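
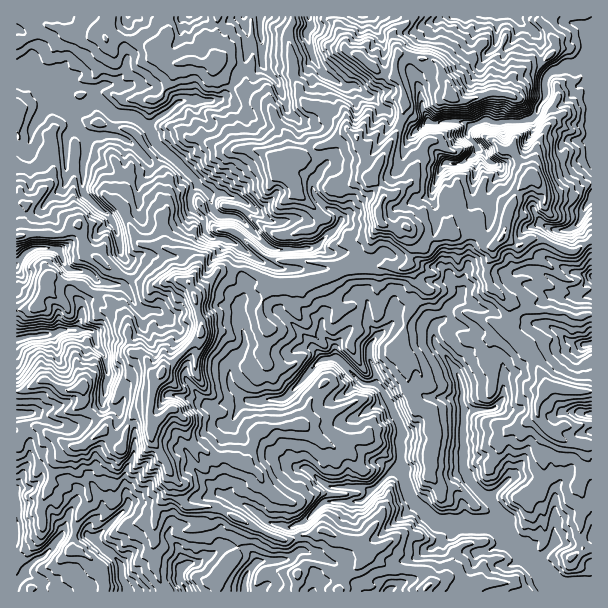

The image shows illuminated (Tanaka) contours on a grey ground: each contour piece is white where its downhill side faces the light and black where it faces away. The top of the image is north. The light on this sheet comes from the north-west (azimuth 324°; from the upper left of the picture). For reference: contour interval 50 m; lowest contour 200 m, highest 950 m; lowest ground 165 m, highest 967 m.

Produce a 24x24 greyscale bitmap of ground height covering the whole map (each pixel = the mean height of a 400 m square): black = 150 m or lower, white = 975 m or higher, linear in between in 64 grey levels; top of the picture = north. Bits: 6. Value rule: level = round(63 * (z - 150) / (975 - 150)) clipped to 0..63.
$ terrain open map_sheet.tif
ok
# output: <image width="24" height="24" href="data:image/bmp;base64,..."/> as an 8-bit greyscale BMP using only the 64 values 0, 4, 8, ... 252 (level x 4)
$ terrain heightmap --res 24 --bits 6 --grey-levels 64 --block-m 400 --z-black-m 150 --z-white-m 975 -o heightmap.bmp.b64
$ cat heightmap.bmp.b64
<image width="24" height="24" href="data:image/bmp;base64,Qk12BgAAAAAAADYEAAAoAAAAGAAAABgAAAABAAgAAAAAAEACAAATCwAAEwsAAAABAAAAAAAAAAAAAAEBAQACAgIAAwMDAAQEBAAFBQUABgYGAAcHBwAICAgACQkJAAoKCgALCwsADAwMAA0NDQAODg4ADw8PABAQEAAREREAEhISABMTEwAUFBQAFRUVABYWFgAXFxcAGBgYABkZGQAaGhoAGxsbABwcHAAdHR0AHh4eAB8fHwAgICAAISEhACIiIgAjIyMAJCQkACUlJQAmJiYAJycnACgoKAApKSkAKioqACsrKwAsLCwALS0tAC4uLgAvLy8AMDAwADExMQAyMjIAMzMzADQ0NAA1NTUANjY2ADc3NwA4ODgAOTk5ADo6OgA7OzsAPDw8AD09PQA+Pj4APz8/AEBAQABBQUEAQkJCAENDQwBEREQARUVFAEZGRgBHR0cASEhIAElJSQBKSkoAS0tLAExMTABNTU0ATk5OAE9PTwBQUFAAUVFRAFJSUgBTU1MAVFRUAFVVVQBWVlYAV1dXAFhYWABZWVkAWlpaAFtbWwBcXFwAXV1dAF5eXgBfX18AYGBgAGFhYQBiYmIAY2NjAGRkZABlZWUAZmZmAGdnZwBoaGgAaWlpAGpqagBra2sAbGxsAG1tbQBubm4Ab29vAHBwcABxcXEAcnJyAHNzcwB0dHQAdXV1AHZ2dgB3d3cAeHh4AHl5eQB6enoAe3t7AHx8fAB9fX0Afn5+AH9/fwCAgIAAgYGBAIKCggCDg4MAhISEAIWFhQCGhoYAh4eHAIiIiACJiYkAioqKAIuLiwCMjIwAjY2NAI6OjgCPj48AkJCQAJGRkQCSkpIAk5OTAJSUlACVlZUAlpaWAJeXlwCYmJgAmZmZAJqamgCbm5sAnJycAJ2dnQCenp4An5+fAKCgoAChoaEAoqKiAKOjowCkpKQApaWlAKampgCnp6cAqKioAKmpqQCqqqoAq6urAKysrACtra0Arq6uAK+vrwCwsLAAsbGxALKysgCzs7MAtLS0ALW1tQC2trYAt7e3ALi4uAC5ubkAurq6ALu7uwC8vLwAvb29AL6+vgC/v78AwMDAAMHBwQDCwsIAw8PDAMTExADFxcUAxsbGAMfHxwDIyMgAycnJAMrKygDLy8sAzMzMAM3NzQDOzs4Az8/PANDQ0ADR0dEA0tLSANPT0wDU1NQA1dXVANbW1gDX19cA2NjYANnZ2QDa2toA29vbANzc3ADd3d0A3t7eAN/f3wDg4OAA4eHhAOLi4gDj4+MA5OTkAOXl5QDm5uYA5+fnAOjo6ADp6ekA6urqAOvr6wDs7OwA7e3tAO7u7gDv7+8A8PDwAPHx8QDy8vIA8/PzAPT09AD19fUA9vb2APf39wD4+PgA+fn5APr6+gD7+/sA/Pz8AP39/QD+/v4A////ABQkNEAYODA4UCxEXFhkWERMWEg8MBQIEBwoSDAoUDw0SEREUFhkcGBAMDQgEAgYMDQ8OChMYFBYWGhoWGhoaFhAFBAQCBgYNDxcSExEZHSAeGxsbEQ0MEgQHBgQHDwsREBoYGBcfLCQdHiAZEQwKBwYRCAcIEBAUFh8jIiUrLiUjIxsVFhgUCAkTBQ4OERQWHCImLCw1LicdHh4cHBgXDAkUBg8WGR4bGh8nJSk3NiYbFxgaGhYSBxATBwwSHh0WIicsISg3MCYcFxcRGBMKCRUSCBISHiIfFx0hHSk1Ni0cGx4ZDgsNFBcQCxQVHBkUCAsSFCgpKzQkHCEaFRQSFBUOEhYbGxQOGBYUGyQfIzIlHiEeGhoXFhYRFBgdGhgZGB8aGhskLTUlICMkIR0aGhwaEx0fGxYRDxkUGxkfKSwlIB0fIiMjJSceGiIeGxkUEhIZGhQeIBsUFRUaGiEoKzEsKSsqJB4dFxYbEBUYGAwNDhgfIx4rNzQuLSotIBoPFA8MEBYUFAcJESApJSkvNi8pKycsKSAPCwsFDBEMCggTGygsJyo0MS4iIB4jLRkLBggEBggGBxIbIiYpKSszMCkoGxYlIRUHBQYCBQUEChAVFx0eIisrKSQaEg4PDxUIBQICAwgNCQkOFRobIiAdJSkrLSQkEgwGAQIEBwgOExMVEhEaFhgjLCotJR0fFAUDBQcJDg4TFRYXEA4ZEyUqKCgjGRMSEA0ECQsNEQ4QERASDAwVDx0ZHRsTDgoICAsEA=="/>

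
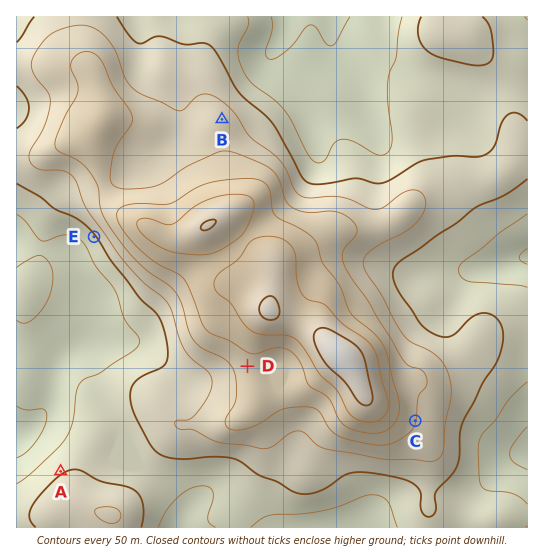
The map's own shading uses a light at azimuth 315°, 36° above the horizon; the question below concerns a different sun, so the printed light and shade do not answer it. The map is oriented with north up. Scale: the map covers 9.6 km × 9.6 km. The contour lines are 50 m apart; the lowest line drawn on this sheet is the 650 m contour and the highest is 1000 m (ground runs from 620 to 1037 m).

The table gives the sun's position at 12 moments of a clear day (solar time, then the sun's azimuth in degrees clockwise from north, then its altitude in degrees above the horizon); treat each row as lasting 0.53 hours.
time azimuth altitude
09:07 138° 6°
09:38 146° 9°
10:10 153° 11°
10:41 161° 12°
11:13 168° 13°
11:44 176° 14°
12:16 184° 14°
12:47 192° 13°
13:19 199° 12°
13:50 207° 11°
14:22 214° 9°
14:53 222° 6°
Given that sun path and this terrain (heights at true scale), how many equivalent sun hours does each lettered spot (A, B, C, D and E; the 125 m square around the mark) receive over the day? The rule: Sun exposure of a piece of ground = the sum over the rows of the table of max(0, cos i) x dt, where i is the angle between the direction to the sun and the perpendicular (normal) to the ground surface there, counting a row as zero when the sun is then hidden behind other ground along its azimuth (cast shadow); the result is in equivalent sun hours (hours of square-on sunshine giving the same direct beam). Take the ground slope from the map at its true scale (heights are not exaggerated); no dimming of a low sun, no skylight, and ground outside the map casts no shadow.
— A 0.7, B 0.8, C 1.3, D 1.5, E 2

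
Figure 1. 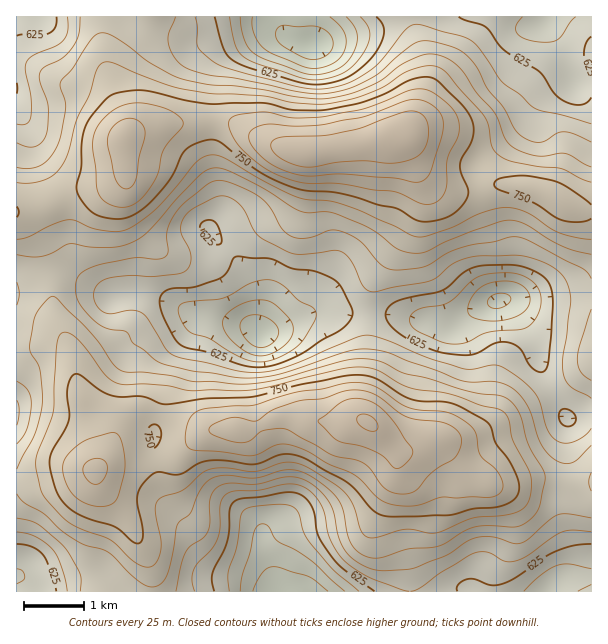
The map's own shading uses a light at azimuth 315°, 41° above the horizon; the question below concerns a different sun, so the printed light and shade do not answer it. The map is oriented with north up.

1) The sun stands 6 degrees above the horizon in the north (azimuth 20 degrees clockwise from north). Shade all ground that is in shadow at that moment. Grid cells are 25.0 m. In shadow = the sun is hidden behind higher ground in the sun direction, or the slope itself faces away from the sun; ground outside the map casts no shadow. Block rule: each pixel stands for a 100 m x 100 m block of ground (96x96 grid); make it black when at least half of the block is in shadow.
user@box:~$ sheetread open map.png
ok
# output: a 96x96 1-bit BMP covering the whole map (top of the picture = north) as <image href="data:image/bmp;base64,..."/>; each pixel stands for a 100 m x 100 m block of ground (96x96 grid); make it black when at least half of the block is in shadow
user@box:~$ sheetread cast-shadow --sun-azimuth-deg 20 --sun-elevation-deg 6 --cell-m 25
<image width="96" height="96" href="data:image/bmp;base64,Qk2+BAAAAAAAAD4AAAAoAAAAYAAAAGAAAAABAAEAAAAAAIAEAAATCwAAEwsAAAIAAAAAAAAA////AAAAAAAAAAAAAD///AAAAAAcAAAAAH///AAAAAA+AHAAAH///AAAAAA/APgAAP///AA4AAB/gfAAAP//+AB8AAD/g/AAAf//8AB+AAD//+AAAf//4AB/AAD//+AAA///gAR/gAL//8AAB//+AAB/wAf//4AAH//4A8D/wAf//gAAH//8B+D/wAd//AAAP//8D+D/wAI/+AAAf//+H/B/4AA/+AAA//////A/4AAf8AAA//////AfwAABgAAB/////8AGAAAAAAAD/////wAAAAAAAAAD////+AAAAAAAAAAD////wAAAAAAAAAAD////gAAAAAAAAAAD////gAAAAAAAAAAD////AAAAAAAAAAAD///+AAAAAAAAAAAB/h/4YAAAAAAAAAAA+A/gYAAAAAAAAAAAAAfAAAAAAAAAAAAAAAAAAAAAAAAAAAAAAAAAAAAAAAAAAAAAAAAAAAAAAAAAAAAAAAAAAAAAAAAAAAAAAAAAAAAAAAAAAAAAAAAAAAAAAAAAAAAAAAAAAAAAAAAAAAAAAAAAAAAAAAAAAAAAAAAAAAAAAAAAAAAAAAAAAAAAAAAAAAAAAAAAAAAAAAAAAAAAAAAAAAAAAAAAAAAAAAAAAAAAAAAAAAAAAAAAAAAAAAAAAAAAAAAAAAAAAAAAAAAAAAAAAAAAAAAAAAAAAAAAAAAAAAAAAAAAAAAAAAAAAAAAAAAAAAAAAAAAAAAAAAAAAAAAAAAAAAAAAAAAAYAAAAAAEAAAAAAAAYAAABAD/gAAAAAAAcAAADwP/wAAAAAYAeAAAHwP/4AAAAAYAfAAADgP/4AAAAAAA/gAAAAf/+AAAAAAA/wAAAAf//AAAAAAB/4AAAAf//gAAAAAB/+AAAAf//wAAAAAD//+AAA///4AAAAAH///AAA///8AAQAAH///wAAAH/4AA4AAP///8AAAP/wAB8AAf///+AEAf/gAD+AA/////AMAf/AAD/AA/////AMAf+AAB/AB////+AAAf8AAAfAB////+AAAf4AAAGAA////8YAAfgAAAAAA/////4AAOAAAAAAA/////8AAAAAAAAAA/////4AAAAAAAAAA/////wAAAAAAAAAA////5AAAAAAAAAAA////gAAAAAAAAAAAf/4AAAAAAAAAAAAAf+AAAAAAAAAAAAAAf4AAAAAAAAAAAAAAPgAAAAAAAAAAAAAAEAAAAAAAAAAAAAAAAAAAAAAAAAAAAAAAAAAAAAAAAAAAAAAAAAAAAAAAAAAAAAAAAAAAAAAAAAAAAAAAAAAAAAAAAAAAAAAAAAAAAAAAAAAAAAAAAAAAAAAAAAAAAAAAAAAAAAAAAAAAAAAAAAAAAAAAAAAAAAAAAAAAAAAAAAAAAAAAAAAAAAAAAAAAAAAAAAAAAAAAAAAAAAAAAAAAAAAAAAAAAAAAAAAAAAAAAAAAAAAAAAAAAAAAAAAAAAAAAAAAAAAAAAAAAAAAAAAEAAAAAAAAAAAAAAAPgAAAAAAAAAAAAAAf4AAAAAAAAAAAAAAf8AAAAAA="/>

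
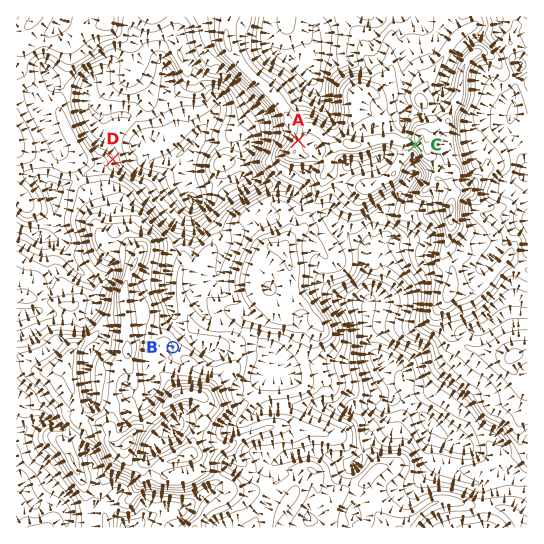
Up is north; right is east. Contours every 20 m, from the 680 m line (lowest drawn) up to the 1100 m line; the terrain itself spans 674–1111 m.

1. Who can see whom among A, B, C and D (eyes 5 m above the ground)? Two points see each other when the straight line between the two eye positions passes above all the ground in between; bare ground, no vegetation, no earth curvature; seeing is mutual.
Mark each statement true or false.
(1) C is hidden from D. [true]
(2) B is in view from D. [false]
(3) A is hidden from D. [false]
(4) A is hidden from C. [true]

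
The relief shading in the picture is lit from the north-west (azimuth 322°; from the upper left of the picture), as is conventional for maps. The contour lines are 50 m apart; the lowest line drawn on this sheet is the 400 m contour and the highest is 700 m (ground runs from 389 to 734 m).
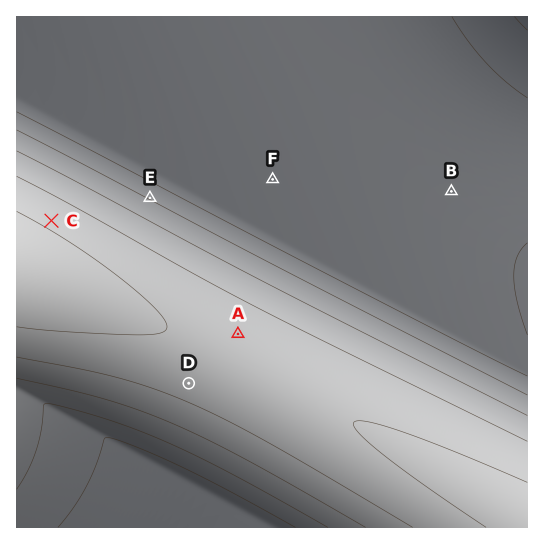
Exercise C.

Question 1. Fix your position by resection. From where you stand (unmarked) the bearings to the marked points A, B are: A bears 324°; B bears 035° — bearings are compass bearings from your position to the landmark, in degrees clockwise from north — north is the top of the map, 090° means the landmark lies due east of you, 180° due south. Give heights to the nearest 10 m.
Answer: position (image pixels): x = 296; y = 414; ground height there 690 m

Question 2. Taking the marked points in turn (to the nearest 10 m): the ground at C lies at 690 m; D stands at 670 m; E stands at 550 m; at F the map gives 480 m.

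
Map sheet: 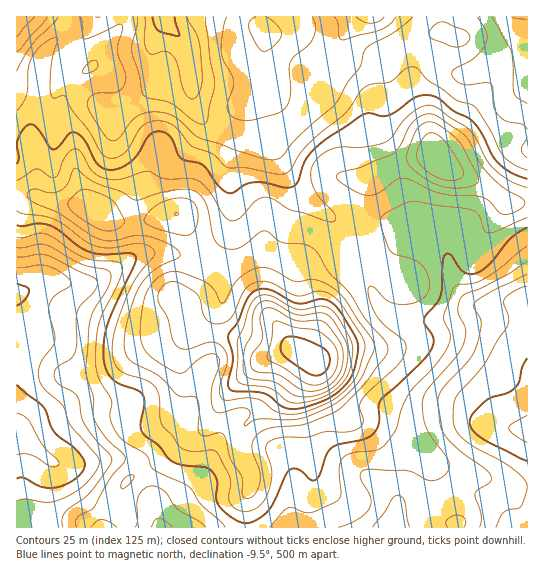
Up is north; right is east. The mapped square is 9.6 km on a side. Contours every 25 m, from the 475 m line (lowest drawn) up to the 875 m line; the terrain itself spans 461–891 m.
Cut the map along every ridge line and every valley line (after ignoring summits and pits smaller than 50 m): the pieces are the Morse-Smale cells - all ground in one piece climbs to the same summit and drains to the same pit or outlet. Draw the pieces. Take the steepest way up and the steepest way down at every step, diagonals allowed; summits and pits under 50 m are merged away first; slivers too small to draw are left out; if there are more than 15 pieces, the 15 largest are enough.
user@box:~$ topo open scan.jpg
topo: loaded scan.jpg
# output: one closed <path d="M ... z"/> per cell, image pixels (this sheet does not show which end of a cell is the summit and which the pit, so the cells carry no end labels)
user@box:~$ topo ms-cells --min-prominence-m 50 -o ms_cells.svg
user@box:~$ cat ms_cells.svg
<path d="M31 195l-15 0 0 332 230 1-1-27 7-22-1-6-11-19 0-19 4-9 32-33 25-39-6-5-8 0-21 7-25-17-22-6-20-1-10-5-6-21 16-15 6-9 4-9 0-10-24-40-8-10-34 8-26 0-32-16-30-2z"/><path d="M261 16l-191 0-2 10-20 21-9 19-2 27-6 29 2 24-17 0 0 48 15 1 24 8 30 2 32 16 26 0 34-8 8 10 24 40 0 10-4 9-6 9-16 15 6 21 10 5 20 1 22 6 8 4 12 10 9 3 17-7 8 0 8 4 5-4 9-24 0-14-9-29 0-13 3-6 8-7 28-11-14-26-19-12-18-18-21-39-6-6-6-2 32-20-30-35-2-34 4-20-6-7z"/><path d="M361 275l-3 0-25 24-24 51-4 5-3-2-2 2-1 6-23 32-32 33-3 5-1 23 11 19 1 6-7 22 2 26 280 1 1-225-23 0-19 2-12 3-24 11-45 2-15-5-11-11-8-18z"/><path d="M431 157l-12 0-30 11-19 12-3 5-6 42 12 34-13 13 11 13 5 14 14 15 15 5 37-1 16-4 20-9 27-4 22 0 1-100-22 0-19-16-44-20z"/><path d="M378 16l-17 0-17 18-11 25-14 22-8 21-16 20 29 32 5 15 6 6 28 6 8-1 15-11 24-9 9-3 16 1-10-40-13-33 1-14 7-18-19-6-8-8z"/><path d="M527 45l-14 3-14 7-20 14-16 6-17-4-25-19-9 26 1 13 12 27 10 41 8 8 44 20 19 16 22-1z"/><path d="M359 16l-98 1 0 9 6 7-4 20 2 34 29 34 13-12 16-36 13-19 5-16z"/><path d="M295 123l-32 19 6 2 6 6 21 39 18 18 19 12 13 25 19-5-4-12 0-10 7-35-33-7-6-6-5-15z"/><path d="M527 16l-84 0-2 14-8 5-9 8-3 10 25 18 16 4 12-3 25-17 14-7 15-3z"/><path d="M69 16l-53 1 1 128 16 1-2-24 6-29 2-27 9-19 20-21z"/><path d="M346 245l-27 11-8 7-3 6 0 13 9 29 0 14-5 16-9 14 6-5 24-51 27-25-7-9z"/><path d="M442 16l-63 1 14 22 8 8 20 5 3-9 9-8 8-5z"/><path d="M365 239l-18 6 6 20 8 8 12-12z"/>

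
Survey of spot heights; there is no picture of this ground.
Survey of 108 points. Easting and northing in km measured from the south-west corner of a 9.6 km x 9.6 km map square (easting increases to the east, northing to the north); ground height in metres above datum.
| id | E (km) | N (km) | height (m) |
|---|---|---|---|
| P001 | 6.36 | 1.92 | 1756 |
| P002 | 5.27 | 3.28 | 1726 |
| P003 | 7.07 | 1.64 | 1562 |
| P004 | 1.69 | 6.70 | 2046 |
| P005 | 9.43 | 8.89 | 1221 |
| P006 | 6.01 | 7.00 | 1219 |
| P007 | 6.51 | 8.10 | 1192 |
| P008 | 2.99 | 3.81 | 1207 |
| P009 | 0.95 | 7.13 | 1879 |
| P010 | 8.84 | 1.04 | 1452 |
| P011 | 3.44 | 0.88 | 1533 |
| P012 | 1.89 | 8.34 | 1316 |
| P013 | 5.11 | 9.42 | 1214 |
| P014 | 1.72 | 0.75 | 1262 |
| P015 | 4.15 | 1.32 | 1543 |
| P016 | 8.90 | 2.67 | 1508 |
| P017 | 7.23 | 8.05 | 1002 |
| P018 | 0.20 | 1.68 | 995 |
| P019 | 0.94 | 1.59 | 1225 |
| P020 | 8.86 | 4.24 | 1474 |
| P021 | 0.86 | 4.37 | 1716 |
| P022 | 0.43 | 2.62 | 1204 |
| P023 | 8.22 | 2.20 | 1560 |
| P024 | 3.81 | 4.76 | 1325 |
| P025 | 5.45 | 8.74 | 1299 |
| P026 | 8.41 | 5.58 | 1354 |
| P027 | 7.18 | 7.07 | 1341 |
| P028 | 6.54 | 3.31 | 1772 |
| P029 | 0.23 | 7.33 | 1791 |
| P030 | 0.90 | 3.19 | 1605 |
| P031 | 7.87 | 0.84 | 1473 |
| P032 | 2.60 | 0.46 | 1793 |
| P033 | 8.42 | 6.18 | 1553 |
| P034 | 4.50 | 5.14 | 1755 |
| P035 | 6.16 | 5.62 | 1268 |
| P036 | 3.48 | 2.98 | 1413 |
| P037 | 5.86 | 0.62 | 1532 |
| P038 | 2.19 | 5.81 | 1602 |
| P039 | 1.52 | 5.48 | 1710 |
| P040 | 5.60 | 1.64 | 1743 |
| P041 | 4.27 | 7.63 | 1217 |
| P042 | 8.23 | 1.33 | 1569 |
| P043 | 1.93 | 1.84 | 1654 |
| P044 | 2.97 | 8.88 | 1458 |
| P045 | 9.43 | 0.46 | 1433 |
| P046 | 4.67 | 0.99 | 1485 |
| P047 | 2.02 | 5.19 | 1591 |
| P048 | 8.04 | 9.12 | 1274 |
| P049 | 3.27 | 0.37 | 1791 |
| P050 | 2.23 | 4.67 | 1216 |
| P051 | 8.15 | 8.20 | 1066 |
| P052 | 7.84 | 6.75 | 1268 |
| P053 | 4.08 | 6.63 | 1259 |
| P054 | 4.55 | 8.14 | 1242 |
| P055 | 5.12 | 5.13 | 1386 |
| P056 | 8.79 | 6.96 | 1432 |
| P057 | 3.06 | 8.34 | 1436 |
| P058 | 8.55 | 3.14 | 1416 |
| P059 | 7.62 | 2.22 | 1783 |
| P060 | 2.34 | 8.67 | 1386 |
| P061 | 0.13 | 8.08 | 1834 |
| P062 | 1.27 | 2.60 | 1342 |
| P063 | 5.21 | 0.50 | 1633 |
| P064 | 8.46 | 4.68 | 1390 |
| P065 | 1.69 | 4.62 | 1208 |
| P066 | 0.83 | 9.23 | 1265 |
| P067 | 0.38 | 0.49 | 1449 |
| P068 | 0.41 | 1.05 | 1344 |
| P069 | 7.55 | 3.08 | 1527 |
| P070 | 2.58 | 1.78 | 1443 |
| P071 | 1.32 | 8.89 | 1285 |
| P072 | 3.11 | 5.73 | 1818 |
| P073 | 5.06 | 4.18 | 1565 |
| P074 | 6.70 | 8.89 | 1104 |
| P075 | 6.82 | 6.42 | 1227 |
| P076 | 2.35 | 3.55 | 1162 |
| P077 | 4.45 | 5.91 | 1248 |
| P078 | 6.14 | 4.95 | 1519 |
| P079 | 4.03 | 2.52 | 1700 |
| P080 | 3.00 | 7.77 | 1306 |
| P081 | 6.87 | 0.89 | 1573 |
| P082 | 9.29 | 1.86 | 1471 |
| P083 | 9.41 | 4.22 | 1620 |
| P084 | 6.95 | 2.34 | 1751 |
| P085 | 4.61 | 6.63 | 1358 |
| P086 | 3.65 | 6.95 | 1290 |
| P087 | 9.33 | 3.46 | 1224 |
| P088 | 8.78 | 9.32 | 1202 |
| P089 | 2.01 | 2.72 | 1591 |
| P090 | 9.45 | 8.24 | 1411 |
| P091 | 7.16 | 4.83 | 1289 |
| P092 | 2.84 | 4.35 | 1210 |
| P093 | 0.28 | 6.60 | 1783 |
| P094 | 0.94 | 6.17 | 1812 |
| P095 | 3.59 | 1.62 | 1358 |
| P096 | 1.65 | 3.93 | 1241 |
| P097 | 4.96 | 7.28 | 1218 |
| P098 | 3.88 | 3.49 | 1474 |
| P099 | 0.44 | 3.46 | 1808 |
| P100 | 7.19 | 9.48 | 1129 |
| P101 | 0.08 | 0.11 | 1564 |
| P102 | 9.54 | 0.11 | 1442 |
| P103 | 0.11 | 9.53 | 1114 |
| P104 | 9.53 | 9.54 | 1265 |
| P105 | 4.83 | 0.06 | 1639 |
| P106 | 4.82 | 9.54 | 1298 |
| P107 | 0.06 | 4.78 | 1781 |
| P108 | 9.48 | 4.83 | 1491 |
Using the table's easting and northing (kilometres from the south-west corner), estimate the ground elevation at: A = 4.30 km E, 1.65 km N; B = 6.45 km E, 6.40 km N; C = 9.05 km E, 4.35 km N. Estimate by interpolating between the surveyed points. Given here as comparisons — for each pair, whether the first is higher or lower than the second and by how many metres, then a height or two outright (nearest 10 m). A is higher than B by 360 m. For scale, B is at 1230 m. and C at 1470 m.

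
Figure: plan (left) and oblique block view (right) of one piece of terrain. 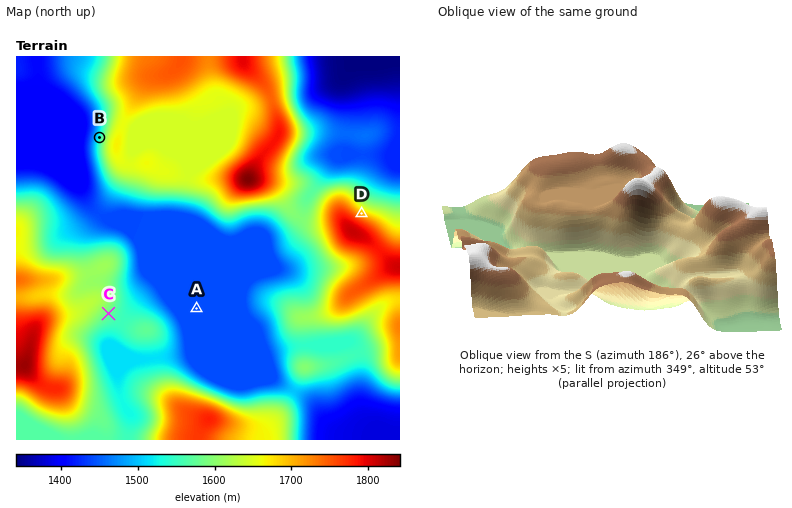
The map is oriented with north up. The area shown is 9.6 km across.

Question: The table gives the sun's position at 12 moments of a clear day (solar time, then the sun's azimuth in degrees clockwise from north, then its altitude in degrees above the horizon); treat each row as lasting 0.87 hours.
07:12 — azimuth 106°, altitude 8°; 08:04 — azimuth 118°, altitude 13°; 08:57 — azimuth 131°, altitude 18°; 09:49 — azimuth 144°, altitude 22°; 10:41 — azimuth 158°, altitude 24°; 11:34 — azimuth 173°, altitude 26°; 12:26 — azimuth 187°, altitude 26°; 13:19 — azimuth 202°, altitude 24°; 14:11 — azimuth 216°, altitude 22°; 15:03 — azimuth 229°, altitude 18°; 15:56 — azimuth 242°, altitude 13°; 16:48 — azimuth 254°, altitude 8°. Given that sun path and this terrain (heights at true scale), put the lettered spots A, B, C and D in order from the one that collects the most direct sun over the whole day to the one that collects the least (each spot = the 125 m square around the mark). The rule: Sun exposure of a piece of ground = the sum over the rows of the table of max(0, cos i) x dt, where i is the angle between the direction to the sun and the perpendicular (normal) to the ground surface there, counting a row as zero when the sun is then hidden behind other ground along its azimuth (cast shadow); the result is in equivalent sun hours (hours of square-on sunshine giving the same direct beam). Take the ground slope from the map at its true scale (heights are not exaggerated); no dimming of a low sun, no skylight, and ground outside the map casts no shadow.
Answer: C > A > B > D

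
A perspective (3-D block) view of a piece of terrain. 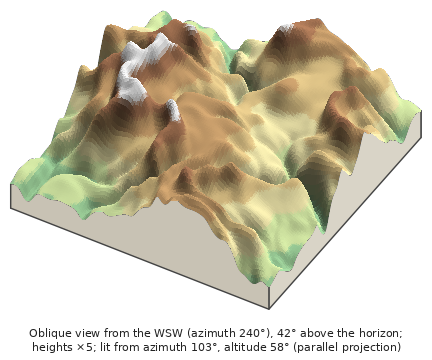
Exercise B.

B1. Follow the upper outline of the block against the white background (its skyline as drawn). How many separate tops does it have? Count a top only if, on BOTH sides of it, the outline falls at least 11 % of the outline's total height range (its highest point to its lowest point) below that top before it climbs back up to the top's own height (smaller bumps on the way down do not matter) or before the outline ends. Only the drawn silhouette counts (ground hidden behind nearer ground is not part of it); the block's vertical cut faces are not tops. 2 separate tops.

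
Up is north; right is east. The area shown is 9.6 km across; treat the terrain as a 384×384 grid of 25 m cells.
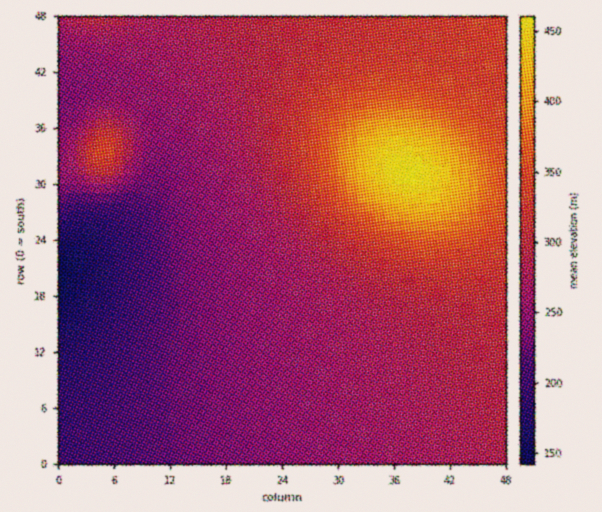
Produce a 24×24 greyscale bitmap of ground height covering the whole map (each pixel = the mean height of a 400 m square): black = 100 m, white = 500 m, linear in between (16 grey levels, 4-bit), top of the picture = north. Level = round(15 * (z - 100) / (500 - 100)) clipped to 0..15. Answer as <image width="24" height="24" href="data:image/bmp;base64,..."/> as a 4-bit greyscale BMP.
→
<image width="24" height="24" href="data:image/bmp;base64,Qk2WAQAAAAAAAHYAAAAoAAAAGAAAABgAAAABAAQAAAAAACABAAATCwAAEwsAABAAAAAAAAAAAAAAABEREQAiIiIAMzMzAERERABVVVUAZmZmAHd3dwCIiIgAmZmZAKqqqgC7u7sAzMzMAN3d3QDu7u4A////AERERFVVVWZmZmZ3d0RERVVVVWZmZmZ3d0RERVVVVmZmZmd3dzRERVVVVmZmZnd3dzRERFVVVmZmZnd3dzNERFVVZmZmZ3d3dzM0RFVVZmZmd3d3dyM0RFVVZmZmd3d3eCM0RFVVZmZnd3d4iCIzRFVWZmZ3d4iIiCIzRFVWZmd3iIiJiCIzRFVWZnd4iZmZmTMzRFVmZneJmqu6qUNERVVmZ3iZq8zLulVVVVVmZ4iazN3Mumd2VVZmd4mrzd3cumiXZVZmd4mrzd3MumeHZWZneImrzMzLqlZ2ZmZneImqu7u6qVVmZmZ3d4iaqqqpmVVmZmZ3d4iZmZmZmVZmZmd3d4iImZmZmWZmZnd3d4iIiJmZmWd3d3d3d4iIiImZmQ=="/>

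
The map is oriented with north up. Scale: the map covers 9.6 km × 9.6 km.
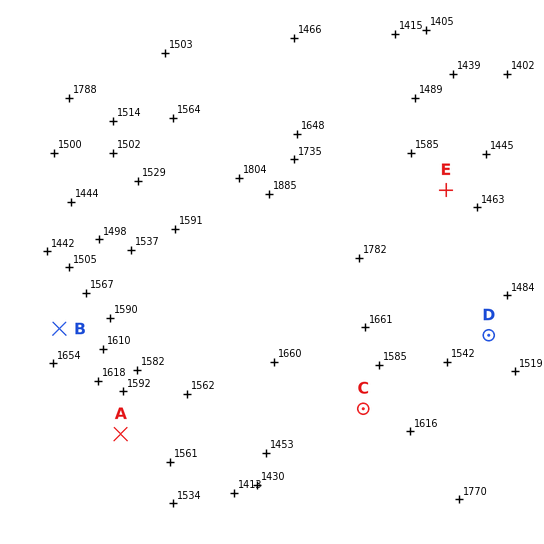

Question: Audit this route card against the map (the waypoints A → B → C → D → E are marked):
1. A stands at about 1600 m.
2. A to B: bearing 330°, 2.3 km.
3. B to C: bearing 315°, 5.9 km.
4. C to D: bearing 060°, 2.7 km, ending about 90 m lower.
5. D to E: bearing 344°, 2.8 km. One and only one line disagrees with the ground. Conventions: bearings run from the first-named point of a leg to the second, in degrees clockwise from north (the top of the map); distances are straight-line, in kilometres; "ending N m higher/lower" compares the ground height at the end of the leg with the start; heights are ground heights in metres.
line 3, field bearing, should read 105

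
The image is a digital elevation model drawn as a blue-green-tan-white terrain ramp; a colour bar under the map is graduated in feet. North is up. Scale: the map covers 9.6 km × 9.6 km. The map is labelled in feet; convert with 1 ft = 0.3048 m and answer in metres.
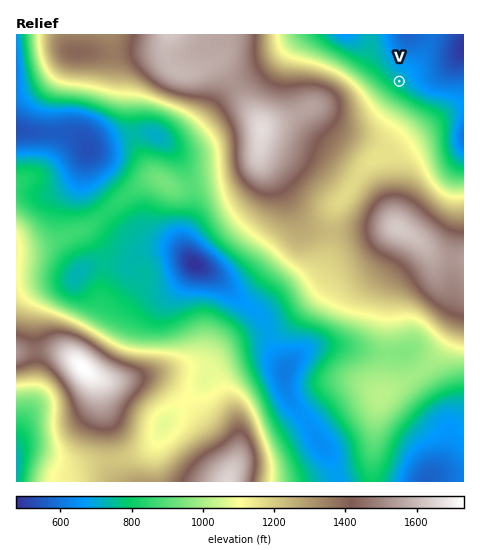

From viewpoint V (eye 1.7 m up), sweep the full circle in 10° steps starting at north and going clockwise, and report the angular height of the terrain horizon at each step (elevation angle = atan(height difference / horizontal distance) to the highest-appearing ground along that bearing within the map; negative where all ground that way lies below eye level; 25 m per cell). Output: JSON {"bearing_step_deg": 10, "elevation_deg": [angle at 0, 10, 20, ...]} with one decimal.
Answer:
{"bearing_step_deg": 10, "elevation_deg": [-2.6, -2.9, -2.6, -2.2, -2.0, -2.3, -2.7, -2.8, -2.3, -1.7, -1.2, -0.8, 0.0, 1.0, 2.1, 3.4, 4.7, 5.8, 6.7, 7.2, 7.6, 7.8, 8.0, 8.1, 8.3, 8.7, 8.3, 6.7, 4.4, 2.7, 1.2, 0.5, 0.1, -0.2, -0.8, -1.8]}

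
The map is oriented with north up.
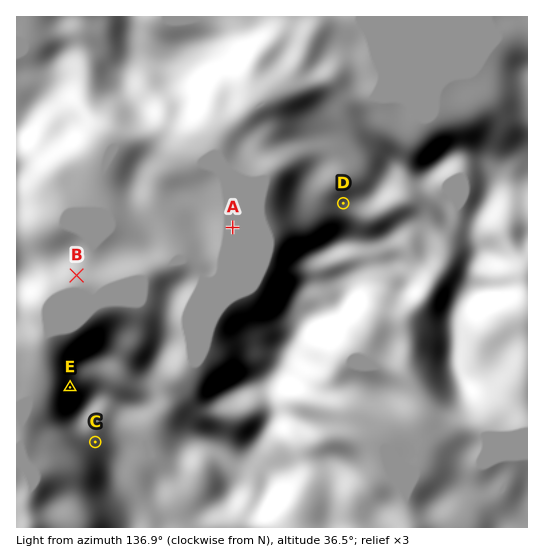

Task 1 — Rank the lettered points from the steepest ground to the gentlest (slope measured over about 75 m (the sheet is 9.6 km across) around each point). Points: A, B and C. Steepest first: C B A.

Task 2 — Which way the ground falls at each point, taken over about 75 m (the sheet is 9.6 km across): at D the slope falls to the W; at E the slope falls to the W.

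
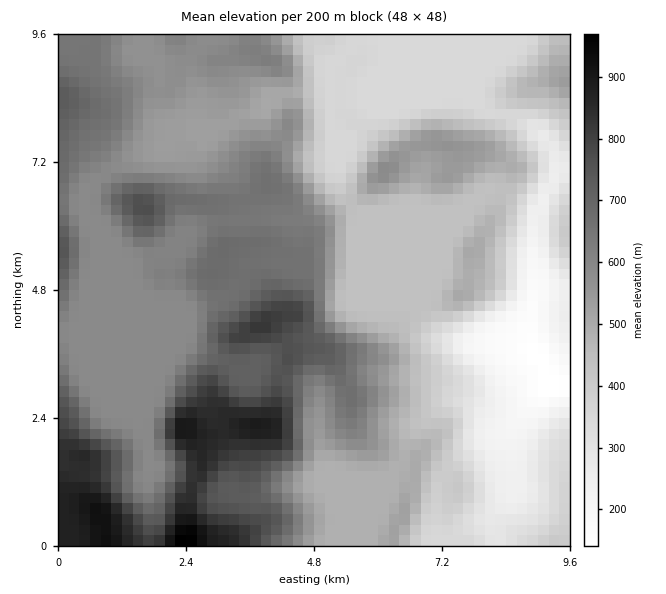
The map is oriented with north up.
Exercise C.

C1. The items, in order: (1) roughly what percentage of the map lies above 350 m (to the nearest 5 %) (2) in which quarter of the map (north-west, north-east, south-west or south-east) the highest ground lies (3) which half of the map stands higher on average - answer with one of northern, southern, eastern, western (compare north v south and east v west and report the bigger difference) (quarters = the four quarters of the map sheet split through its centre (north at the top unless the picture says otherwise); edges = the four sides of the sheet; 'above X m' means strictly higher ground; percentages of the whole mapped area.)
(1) About 85 % of the map lies above 350 m.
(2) Look to the south-west quarter for the highest ground.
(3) The western half stands higher on average than the eastern half.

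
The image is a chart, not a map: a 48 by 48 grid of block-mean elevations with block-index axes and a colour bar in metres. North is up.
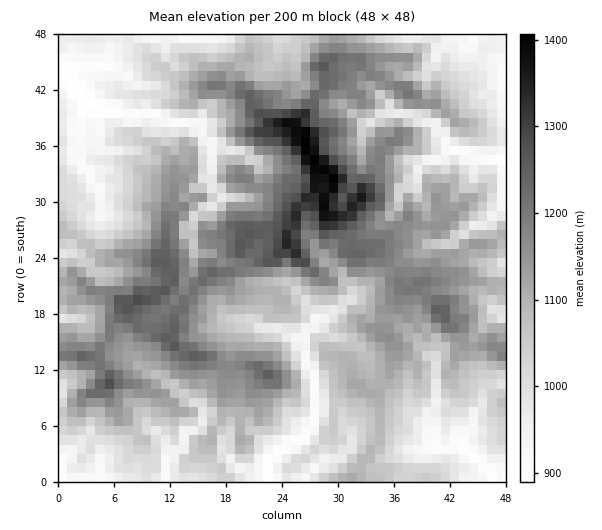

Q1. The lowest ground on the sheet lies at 890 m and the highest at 1425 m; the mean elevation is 1085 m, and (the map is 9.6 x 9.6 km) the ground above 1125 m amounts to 34.3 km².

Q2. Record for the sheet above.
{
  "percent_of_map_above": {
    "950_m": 88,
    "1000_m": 76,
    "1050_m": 63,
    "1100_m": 46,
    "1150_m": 29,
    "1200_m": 15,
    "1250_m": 6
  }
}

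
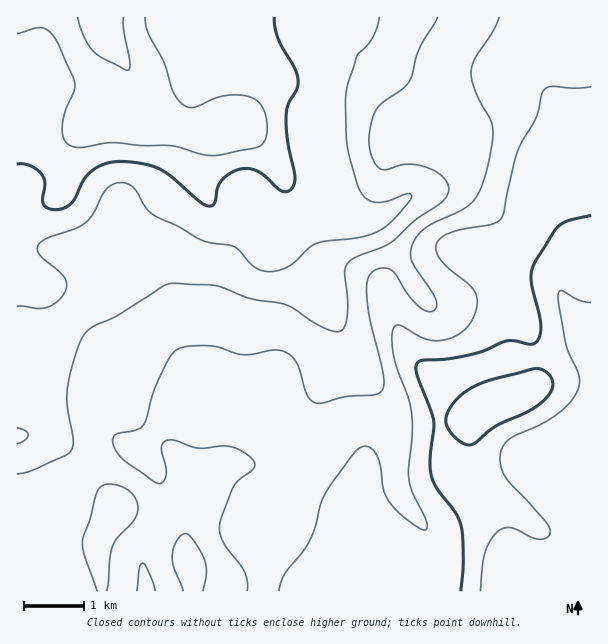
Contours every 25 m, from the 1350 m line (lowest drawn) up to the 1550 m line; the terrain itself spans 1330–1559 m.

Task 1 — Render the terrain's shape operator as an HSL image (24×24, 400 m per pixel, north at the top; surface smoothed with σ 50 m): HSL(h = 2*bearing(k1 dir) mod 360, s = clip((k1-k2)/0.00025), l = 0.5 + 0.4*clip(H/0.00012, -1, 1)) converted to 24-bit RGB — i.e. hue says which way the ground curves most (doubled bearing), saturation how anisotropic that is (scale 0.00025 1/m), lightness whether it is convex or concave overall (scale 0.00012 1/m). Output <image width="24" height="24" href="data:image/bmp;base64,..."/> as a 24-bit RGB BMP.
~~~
<image width="24" height="24" href="data:image/bmp;base64,Qk32BgAAAAAAADYAAAAoAAAAGAAAABgAAAABABgAAAAAAMAGAAATCwAAEwsAAAAAAAAAAAAAfoBqeVllYEl14/GiYE67DgIxys1Z0Oyacqa4o466pVaTclBRW25QSnVtZ3KIineIlYNyy8hxytqLMCxrMTthf2FPjJ1hdoRwf45TToqCToih8fCnd0QtAgs2v+e+3fDRVYGqkkaZwkufrnqmfIWXUX2FT2Ftf2lnloNwzN6hwsmKVyZtRDBfm45hcq9jYYR6fXvDdHO8QGef6nZ02XpbAEtae9pd9txgTEYxRjg3im5apoGBooCbdF+LSkhsfX1qfLR5wOq7vWC/iC2iPDmUn9PKkabPe165gHxmgXpxQ153lXjB7eDeADbeL0uo8tHDqlC0T0hvcIVYeJdTgolngF+UXUybgKCmnuqsgNKuox2asUWeb7zPe8Gxf0BpgWJnW4EsaIBhYXODSPGPw9+QcwZmNH1l1MZ4yUCYkVyqkISioJ+DZIdrVnV7UmSMobOAr/d5OB5IbyFLitV2T66ofTRYgWd1gH9/kr1xJYpBNdlqPs1TTxIYfURlYLB5g5pko3WahYStiX2vuYytoH+XX3eER1dvt7Vp5PKMFAopoGMxqO9GGywvfWN4gH9/f3+A1sntrr/gYL+pYSpOeFZHVJl8d6J/aH1ji45hiWdZf2pfl2lls3xtfGZzR0VhocNr2eyjGABL42tw86ctLS0SE0YGJ3YpfIB9onFty4NziEJXWDlsjqOBWZt1WXlrgHBugIB5gH9+gH9/jFuKwX9qiE1PVWJJhO14kOikBwA1npHw/8z+6s3+jpHiHatgGWtKfnhPtnxUqFh4V1F/m6V1dpNlSm14f3+AgH9/gIB/f3+Aa0uBvW99vlyQjM+jxf/XTw6XXix0E3cxWsoW7YXt+sv65dfzASHNdoFdl5plmm99b2CSl6SRnYidSVd2a3ROe2BMkYtJZHFJTU9hkXtrwJ6c1fbVWtVJMwAlVlUIQWQRRnUpU3Iqo7gjs9FvVhJ0h4did5xSaX5haIBwi6VtiF1qikV3iXZsZIiRnYuLgWSJXVRsd5BTf+Rhw/KbYABTZwBY09mwb8+9NrKZMm04o+dxMMZmSipsl192prVpUXhlcnxfnpVVaU9NY3iFgpmEb1t4iGlKeWBMW1p8lr2SrPCge8BPKgAzdmnQ3O/mn6jXVkG7WoKzv/W/UhZ+aDAgbH29ydDdZ1jNeW2sl5SuaW2zamGajWhrgE2Bp19whKJwPb2jlNet0uGucSdlHgNAx/fRn9/Tl2jGkULKlc6dq9NhKgAz4VhsbMe3crVrkj6jmX+tm4qplEuVj1SBlmRpVFWBkn2sxq+bSr1mSp8xvmIJOQ0IB3E5dP9ySn5naC9LgUNK0o9IwGohBAsvvufJh3EcTD8LO1gUSYs3g0NJfD9Ic1BRpVtNSahQP4ac1szBv5O9lS90vjBD0HyoM+osJWUAJygLJikObnExr7tq16OrF0SFPb4rrlLV2Y/Cds+GH5SFWjN/s1KCh2KMi7aiqt3GGX+8wZ94r01hhlbEwNbqv8X+/8z+8VLJLVKIHqdyHtmGUsqetnWaozqleIBTSUaU1p235su+LDBdGB8uoXBmjZWxgcmMpsppJx0/nl8wjMpzU4KmnueHFJOZsS/q/8z71Mz/np33b7nFMotyW0N/vFC3romrO1VFn5M98pIxeCVBIjkrMnUcf480s58vr38TFh8UPPNCW9e3Xk2u0e+yIjphGFNOrtuO3G/G3i7A2IaQTZWVJj5ibluZtqCmOjm9q2/H5JOnulDFfF65cs3EVMbhlIrf8rfwgqfghv+0HzZ3mLNU3et9MCNGNn5TYIsnXywbiFBF0quKtl5sJEdVPXx6sLKLSleDTFOf2rnVy5fqop7ewOjmNZPaPGi5rJva6tzvobjaHhJGg7Zq2b6CTjZoU3REWkY1aXlOaJZqrrKNy4azXU+3M3B6d6lQXGx/RHp/kaRbn01gyrmKpcyGOFSET2aLUrN4xdKS+xpzYjaTY76VxlxbhTdngGNWWI6UY7aiZ6qSdZh4mHqAqk6ijUeHi4xIYnRzWUhpilk5gpQ6l9xurs+ZLlubS22TmKxLdE4jtj00r97KPDyov0+Xuni2hKi6cIarbZR/aINfeoBae2FRc0xhh12PrZKhVndZPTNjqWp/rtemhumXhMqgWQ1ndl1IgnRckUhDZ+9kVLRvZilniV5nupJ5haFseF6EknFqgX9pcXxnd2d8bmR/Z25+n6R+bHOkJCyKjL2gx+CireFjOVseVyRkgH9/alWC6LSCjetlOShAbEp2eG2BwauEla90WU+JnoaUi4qdcXqbY2OZamOdb22em6SS"/>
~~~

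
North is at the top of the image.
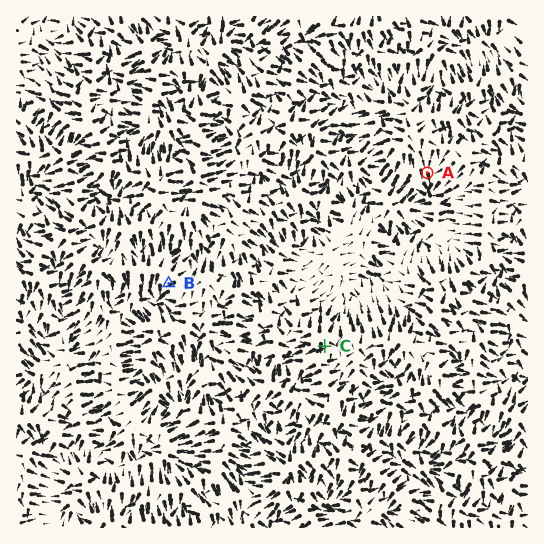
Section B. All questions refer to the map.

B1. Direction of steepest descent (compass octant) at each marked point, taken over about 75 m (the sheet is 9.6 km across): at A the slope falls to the S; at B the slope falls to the SW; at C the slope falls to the S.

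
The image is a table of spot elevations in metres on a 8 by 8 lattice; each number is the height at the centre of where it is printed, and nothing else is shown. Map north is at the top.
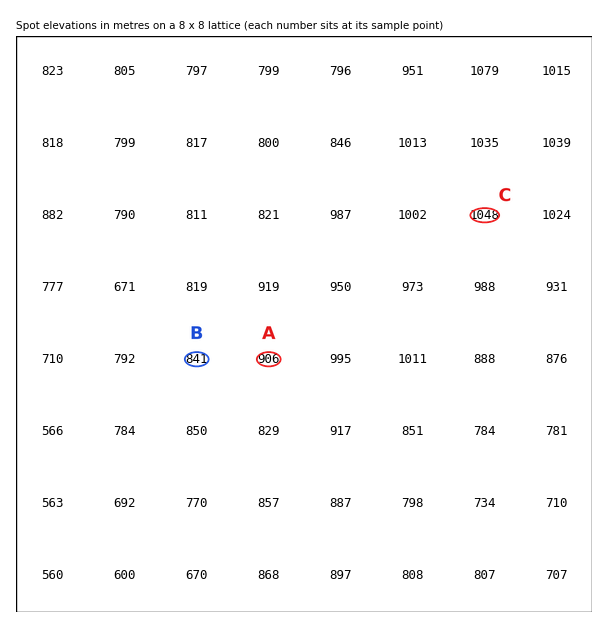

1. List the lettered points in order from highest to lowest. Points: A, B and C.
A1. C A B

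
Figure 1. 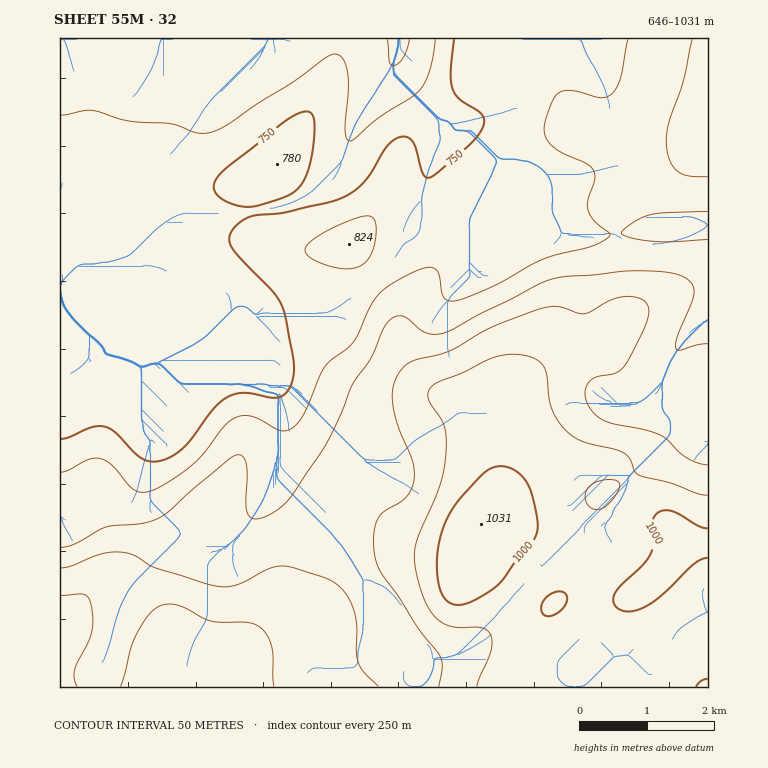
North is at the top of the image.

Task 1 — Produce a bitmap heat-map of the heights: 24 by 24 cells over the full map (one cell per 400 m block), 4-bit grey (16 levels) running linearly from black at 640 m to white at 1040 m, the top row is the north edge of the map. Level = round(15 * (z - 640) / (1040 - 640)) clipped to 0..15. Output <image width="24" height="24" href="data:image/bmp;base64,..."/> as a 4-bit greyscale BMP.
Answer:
<image width="24" height="24" href="data:image/bmp;base64,Qk2WAQAAAAAAAHYAAAAoAAAAGAAAABgAAAABAAQAAAAAACABAAATCwAAEwsAABAAAAAAAAAAAAAAABEREQAiIiIAMzMzAERERABVVVUAZmZmAHd3dwCIiIgAmZmZAKqqqgC7u7sAzMzMAN3d3QDu7u4A////AMvMzdy7qpmr3d3d3cu8zMy7qZqrzd3d3cu8zMu6qZvM3d3d3cu7uquqqazu3d3e3aqqmZmqmrzu7d3d7YiZmIiZmrzv7t3d7nd3iYiJmave7tzN3XdmeIeImZrO7czMy1ZUV4d4iZrN3czLqkRDNXZniavMzMuqqjMzNFVXiavMzLqZmTMzMzNGeKvMzLqpiTMzMzNFaJmru7qpiDM0QzRFV4d5qqqqmDM0RERFVndmeZmZmDMzREVWZlZlVneIhzMzREVWdlVVVWZmZjMzNERFVlRVVVZmZjMzNFVERVRVVVZndzMzM0VUNFRFVWZniTMyIjRUI0REVmd3iSIiIiM0IiNEVWZniSIREREjIRJFVmZneBERERESIQFFVVVneA=="/>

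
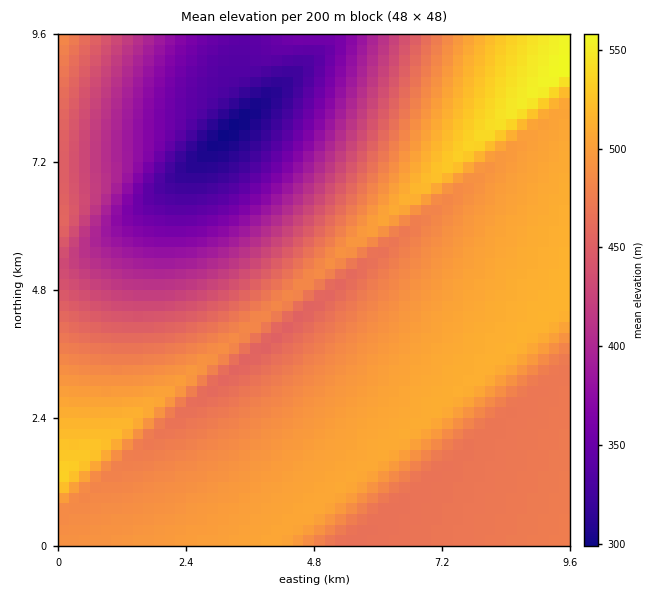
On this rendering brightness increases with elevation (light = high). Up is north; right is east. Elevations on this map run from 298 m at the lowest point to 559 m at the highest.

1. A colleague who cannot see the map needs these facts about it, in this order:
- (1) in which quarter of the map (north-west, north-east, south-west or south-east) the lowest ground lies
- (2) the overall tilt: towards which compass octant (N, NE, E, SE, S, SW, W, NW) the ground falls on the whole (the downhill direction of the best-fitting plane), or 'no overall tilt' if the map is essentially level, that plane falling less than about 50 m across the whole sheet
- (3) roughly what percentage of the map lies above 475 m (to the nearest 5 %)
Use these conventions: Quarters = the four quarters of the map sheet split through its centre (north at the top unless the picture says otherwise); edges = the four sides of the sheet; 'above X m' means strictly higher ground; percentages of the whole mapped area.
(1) The lowest ground is in the north-west quarter.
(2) On the whole the ground falls towards the north-west.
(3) Ground above 475 m makes up about 50 % of the sheet.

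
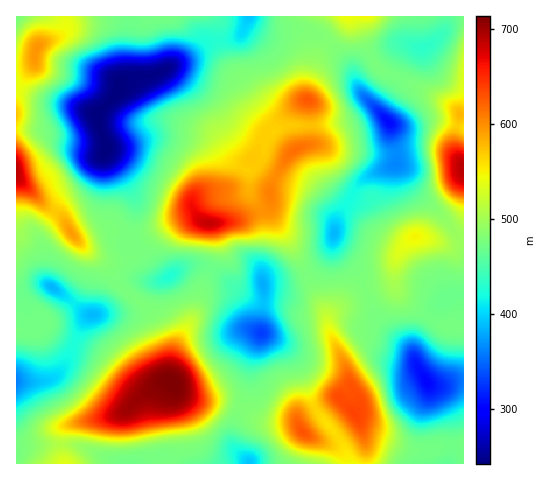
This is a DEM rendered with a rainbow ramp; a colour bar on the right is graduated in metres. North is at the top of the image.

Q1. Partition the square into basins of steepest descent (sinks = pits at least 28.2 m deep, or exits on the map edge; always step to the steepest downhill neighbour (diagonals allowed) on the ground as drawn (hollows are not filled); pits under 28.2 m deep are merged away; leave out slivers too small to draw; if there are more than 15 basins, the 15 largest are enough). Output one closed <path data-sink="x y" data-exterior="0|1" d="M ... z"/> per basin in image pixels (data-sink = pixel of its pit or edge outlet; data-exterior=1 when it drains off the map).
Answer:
<path data-sink="97 115" data-exterior="0" d="M214 16l-147 0-2 15-9 7-18 8-3 16-3 3-16 5 0 105 30 31 16 10 15 24 10 1 21-8 18 7 11 0 50-23 9 0 8 5 10 2 21-3 25-9 10-8 0-17 17-29 7-8 16-7 1-25-2-17-9 1-22 18-7 1-15-16-29-42-7-20-1-19z"/><path data-sink="262 333" data-exterior="0" d="M271 199l-1 5-10 8-25 9-23 3 4 12-2 24-10 23-8 29-21 37-5 30 10 14 8 5 12 3 29 2 36 18 27 0 6 3 3-8 34-18 4 0 15 15 5-9 0-6-9-14-5-20-15-31-5-21-20-42-16-31-17-25z"/><path data-sink="426 381" data-exterior="0" d="M463 235l-10 7-6 2-27-8-8 2-12 13-5 11-2 16-3 4-30 9-31 25-1 6 2 11 15 31 5 20 9 14 0 6-5 9 6 10 5 16 2 25 97-1z"/><path data-sink="389 122" data-exterior="0" d="M355 16l-8 1-3 9-20 21-8 15-8 26 3 30 0 22-2 4 7 0 7 6 5 21 6 12 19 14 19 5 12 21 7 8 15 8 14-3 19 6 14 0 11-7 0-67-9-22 4-34-26-18-50-22-10-11z"/><path data-sink="53 287" data-exterior="0" d="M17 176l-1 152 6 3 17 0 7-8 3 7 13 8 39 16 30 28 13 8 4 0 17-9 6 0-4-38-14-30-24-19-14-14-5-11-8-9-12-7-16-16-12-21-16-10z"/><path data-sink="249 463" data-exterior="1" d="M172 381l-6 0-16 9-30 24-42 8-12 5-4 7 0 20 2 9 282 0-1-8-6-6-33-14-11-13-30-1-36-18-34-3-14-6z"/><path data-sink="335 232" data-exterior="0" d="M316 144l-15 3-14 11-17 29 0 12 2 15 17 25 15 28 24 53 1-4 10-10 21-15 30-9 3-4 3-20 6-10 10-10-9 0-12-7-7-8-12-21-19-5-14-9-9-12-7-26z"/><path data-sink="17 381" data-exterior="1" d="M46 323l-7 8-23-2 1 135 46 0-1-30 4-7 12-5 42-8 29-23-5-1-13-8-30-28-39-16-13-8z"/><path data-sink="171 276" data-exterior="0" d="M196 217l-9 0-11 3-39 20-11 0-18-7-21 8-8 1 11 11 12 7 8 9 5 11 40 36 13 32 1 31 6-30 21-37 8-29 12-27 0-20-3-11z"/><path data-sink="249 17" data-exterior="1" d="M347 16l-133 1 5 7 1 19 7 20 35 49 9 9 5 0 17-14 15-8 0-11 10-32 11-15 15-15z"/><path data-sink="423 48" data-exterior="0" d="M463 16l-107 0 0 4 17 41 10 11 50 22 18 11 9 9 3 0z"/><path data-sink="17 17" data-exterior="1" d="M66 16l-50 1 1 53 15-5 3-3 3-16 18-8 9-7z"/>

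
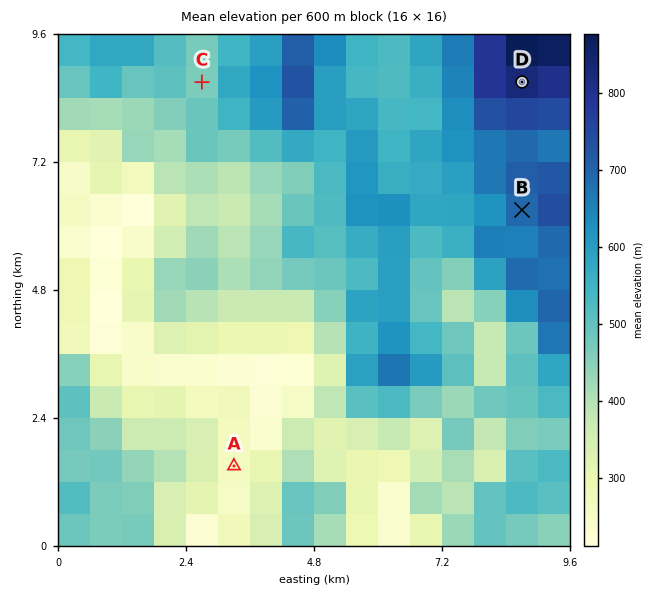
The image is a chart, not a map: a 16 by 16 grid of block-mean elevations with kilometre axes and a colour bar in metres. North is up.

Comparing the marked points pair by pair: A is below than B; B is above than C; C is below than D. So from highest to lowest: D B C A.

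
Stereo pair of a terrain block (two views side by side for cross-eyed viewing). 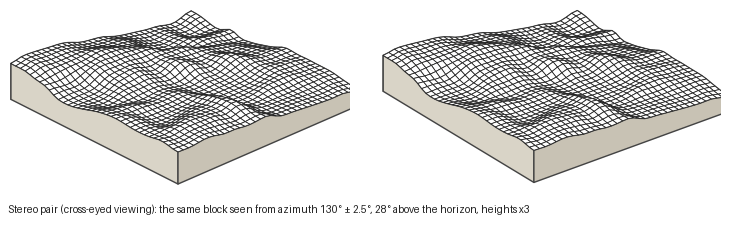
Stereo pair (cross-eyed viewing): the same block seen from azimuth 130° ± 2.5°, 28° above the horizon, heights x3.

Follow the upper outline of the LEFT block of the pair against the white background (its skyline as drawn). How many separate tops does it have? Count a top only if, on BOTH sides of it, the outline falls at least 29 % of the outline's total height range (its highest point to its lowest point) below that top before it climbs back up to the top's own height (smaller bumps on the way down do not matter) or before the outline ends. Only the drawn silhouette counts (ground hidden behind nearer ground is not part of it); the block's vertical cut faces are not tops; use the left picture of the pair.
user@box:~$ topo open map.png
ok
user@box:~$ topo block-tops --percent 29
1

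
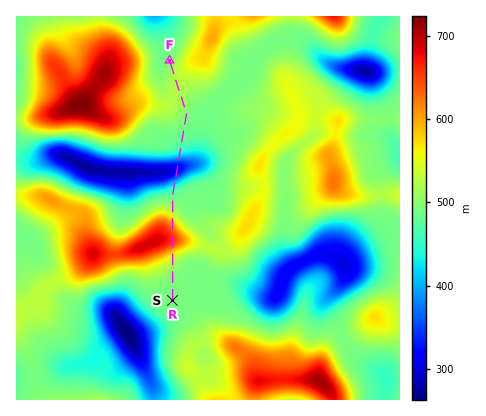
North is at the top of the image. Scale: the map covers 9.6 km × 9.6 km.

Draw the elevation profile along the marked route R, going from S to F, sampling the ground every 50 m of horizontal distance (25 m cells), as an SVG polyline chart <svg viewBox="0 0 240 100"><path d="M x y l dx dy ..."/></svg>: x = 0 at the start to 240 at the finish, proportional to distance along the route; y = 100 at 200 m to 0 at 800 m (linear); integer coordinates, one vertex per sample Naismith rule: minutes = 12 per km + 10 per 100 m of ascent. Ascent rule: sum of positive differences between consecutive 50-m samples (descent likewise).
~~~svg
<svg viewBox="0 0 240 100"><path d="M0 51l2 0 2 0 2 0 2 0 2 0 2 0 2 0 2 0 2 0 2 0 2 0 2-1 2 0 2 0 2-1 1-1 2 0 2-1 2-1 2-1 2-2 2-1 2-3 2-2 2-3 2-3 2-3 2-2 2-2 2-1 2 0 2 1 2 1 2 1 2 1 2 2 2 1 2 2 2 2 2 2 2 2 2 3 2 2 2 2 2 1 2 2 2 1 1 1 2 0 2 1 2 1 2 0 2 1 2 1 2 2 2 2 2 2 2 3 2 3 2 3 2 3 2 3 2 3 2 2 2 1 2 1 2-1 2-2 2-2 2-3 2-4 2-3 2-3 2-3 2-2 2-2 2-1 2-1 2-1 1 0 2 0 2-1 2 0 2 0 2-1 2 0 2 0 2 0 2-1 2 0 2 0 2 0 2 0 2 0 2-1 2 0 2-1 2 0 2-1 2 0 2 0 2-1 2 0 2 0 2 0 2-1 2 0 2 0 2 0 2 0 2 0 1 0 2 0 2 0 2 1 2 0 2 1 2 0 2 1 2 1 2 0 2 1"/></svg>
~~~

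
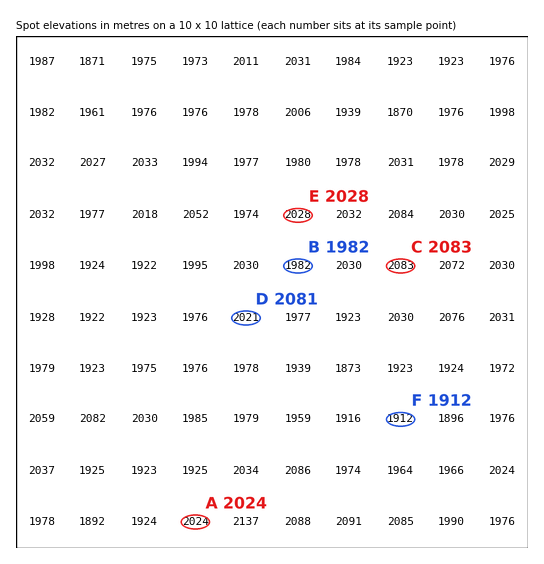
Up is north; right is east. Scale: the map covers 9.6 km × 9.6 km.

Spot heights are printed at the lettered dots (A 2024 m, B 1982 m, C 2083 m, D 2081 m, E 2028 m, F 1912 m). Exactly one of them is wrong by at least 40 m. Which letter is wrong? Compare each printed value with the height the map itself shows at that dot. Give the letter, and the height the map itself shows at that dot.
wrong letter D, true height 2021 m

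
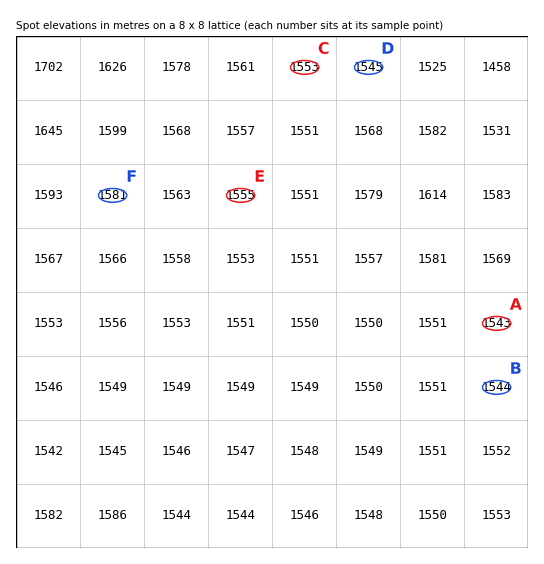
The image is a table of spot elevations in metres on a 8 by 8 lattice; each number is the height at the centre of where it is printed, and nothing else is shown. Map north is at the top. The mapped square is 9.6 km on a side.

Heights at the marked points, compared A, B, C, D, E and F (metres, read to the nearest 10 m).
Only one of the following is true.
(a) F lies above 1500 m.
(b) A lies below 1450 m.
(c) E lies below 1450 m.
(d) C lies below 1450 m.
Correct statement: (a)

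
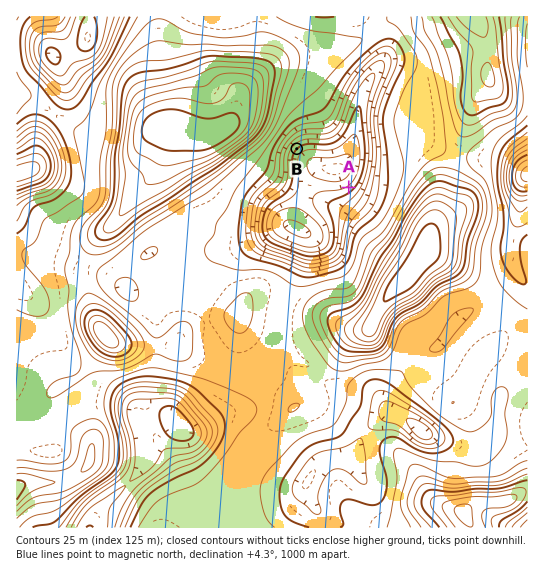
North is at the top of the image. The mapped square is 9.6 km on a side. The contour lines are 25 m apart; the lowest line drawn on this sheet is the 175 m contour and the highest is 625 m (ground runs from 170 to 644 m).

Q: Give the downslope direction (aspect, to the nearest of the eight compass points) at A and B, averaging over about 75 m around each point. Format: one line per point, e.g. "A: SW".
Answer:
A: NW
B: SE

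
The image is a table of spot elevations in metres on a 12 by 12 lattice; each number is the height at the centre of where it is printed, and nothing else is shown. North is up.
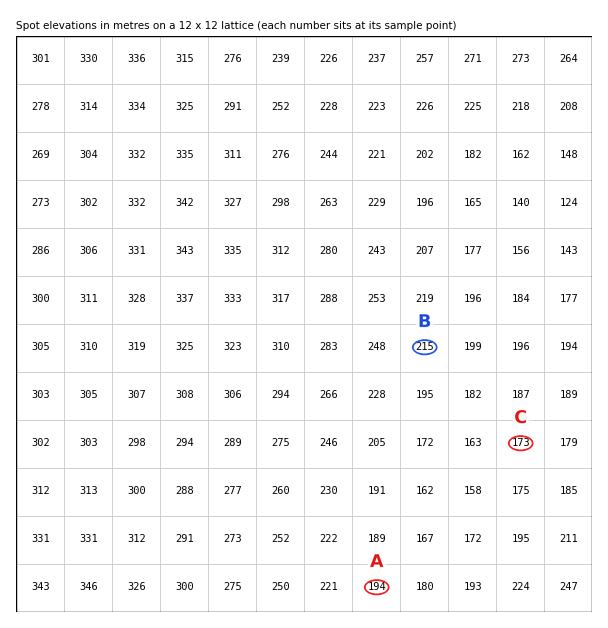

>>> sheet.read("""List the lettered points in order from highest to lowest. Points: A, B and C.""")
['B', 'A', 'C']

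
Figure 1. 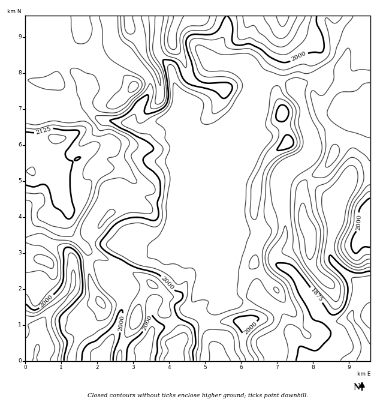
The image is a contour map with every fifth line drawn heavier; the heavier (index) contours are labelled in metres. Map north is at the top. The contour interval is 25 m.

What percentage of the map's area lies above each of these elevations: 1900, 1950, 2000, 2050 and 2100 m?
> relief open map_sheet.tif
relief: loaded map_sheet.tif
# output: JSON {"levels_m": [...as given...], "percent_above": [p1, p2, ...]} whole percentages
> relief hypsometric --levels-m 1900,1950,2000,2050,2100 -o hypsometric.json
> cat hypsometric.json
{"levels_m": [1900, 1950, 2000, 2050, 2100], "percent_above": [93, 63, 39, 21, 5]}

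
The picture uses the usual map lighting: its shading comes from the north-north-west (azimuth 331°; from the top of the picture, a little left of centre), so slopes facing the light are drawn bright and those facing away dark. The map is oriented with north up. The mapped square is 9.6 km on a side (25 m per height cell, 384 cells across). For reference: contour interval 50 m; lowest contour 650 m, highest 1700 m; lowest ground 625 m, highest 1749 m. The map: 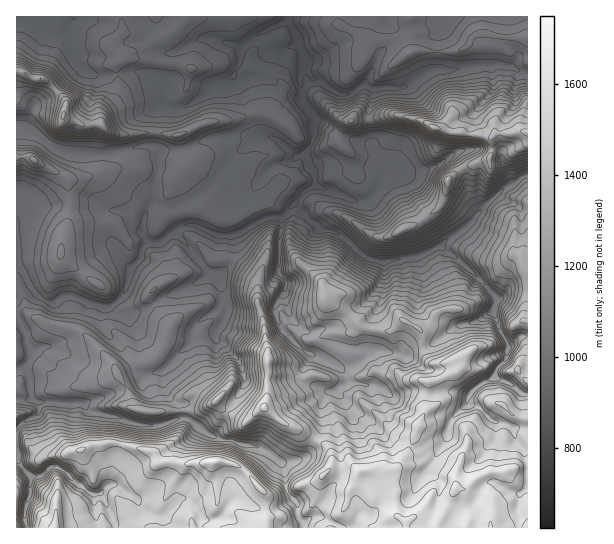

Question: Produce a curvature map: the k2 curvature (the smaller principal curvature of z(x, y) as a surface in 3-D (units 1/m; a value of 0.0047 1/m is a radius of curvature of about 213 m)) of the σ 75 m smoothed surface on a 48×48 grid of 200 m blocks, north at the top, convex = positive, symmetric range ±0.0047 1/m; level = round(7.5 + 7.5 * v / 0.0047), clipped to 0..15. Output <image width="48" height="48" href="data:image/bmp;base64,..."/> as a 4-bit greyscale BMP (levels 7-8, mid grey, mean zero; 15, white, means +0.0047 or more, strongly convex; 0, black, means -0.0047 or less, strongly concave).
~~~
<image width="48" height="48" href="data:image/bmp;base64,Qk32BAAAAAAAAHYAAAAoAAAAMAAAADAAAAABAAQAAAAAAIAEAAATCwAAEwsAABAAAAAAAAAAAAAAABEREQAiIiIAMzMzAERERABVVVUAZmZmAHd3dwCIiIgAmZmZAKqqqgC7u7sAzMzMAN3d3QDu7u4A////AASYZnZ2d4d3dmd3iHc0dVZ3d3d3d3Z3dwV3Z3ZXh2dndnZ3d3cnV5dmeGd3dneIZjBod3VYdnh2Z4dmZ3MmZnd3ZlaGd2eIdoCIhQM2V3d3Z3d2iHCHdXd3d3V2eIZ2VXA5UFhFd3ZmZmZnhlOWhld3d3VVeHdnhQMABndndohnaIZ4dURWeFiHiIdWd1aIlAp1l4d3Z3d2eJiHRDQiWGdnh3d1eHVmdRh2mId3d4h1VnYgA2d0V2dXdmd1V3ZmZSh3doeId3Z4QwAEVneGV2ZnR3d2NodoZwZodmZlEAAlIWWKZXiIV3VlZnmIOIdURmJXdlIAJocyNnVYd2Z3R3Vndnd3U4U2d1QyEjVomHdVV6YminZWV1WHdViHhCSYdlR2d2VEZUVYZYgzZ3d3ZFd2Q0VVZQeZYYSHd3d3ZGZnh2iAVmZlZ1VEV3eHZ1AiB1WHd3eJZVRnd1dwd3ZXh0Z4aGhVeIgSl1WHd2eIV4dGd0YieYZkM1ZGZ0N4iHZwZ3RmZ3d1Z3dzZ1U3iZYyV4dkM0VFeIdhJ2Vmd3dVdmeGVlVWZ3I4h2dmZ2ZjRoihAzaHd4ZYZXiHR1VlZzNlVnh3d3eHQ0dwlTiHd2Z2ZniIZXRmdxZXdmeFaIZnVBAiqVdkVlQ2ZlZ4d2RGdSR3iHVmWYR4iZYEd2UkQyViR3RGeHNXlyN3mIhVWHVniHkRVnR3ZXmmJ5hURmNoZmBniImER3dXd3QGNmV4dniGJniIZWRodgJFmHh3OHZnd0CIV2aIh2dmRHd4dHVHdwiWeHdkJGZocweIaGaIh3Z1dHh4RodVeAiWaIUAIQAmQ3eImGZ4iHdmhkR1WHdleAZlaFBIh2ZBR4d3iHZ4iHdndVY1hSIjaRdlMQV3aYh2Imdnd3ZoiHd4ZnhkNHh0AzZjNWd1WId4ZCV4h3dmd3dmZ1h3d3d3czJEh4dUZ3aIdlJ4hXdmZ2Z3d2Z3d3d3eIU4dkJFVndmhmQVV2Znd2d3d2eHdnd3d3hDQkZ2ZUVVdlZAWFVniHeHd2aIh2d3d4iFSHiHd2RHtlWEAmdnd2h3eHWIiHd3dnd0aHd3d3UjdXWkU2qFRFZneHV4iHd3h2VEZWdnd2ViBXaRhmcxIzMiNFVEV3d3eHNSiIhnd2VmMAAzeEMSVWV2ZlWIU0VnZTehWFI0RERWeGaGaGQ4poalV3d3d3ZmZniCRFlkVWWJd2aGeFRXpViFVFZVeIh3d3iCN4tTeXdzZkWGV4RGljd1d2ZUNXdmiIdBZ1hziHUlqXKJR2RDiFZmd3d4ZFZniHY2dAFURERXmHZHSFZ1VVVXd3d3dVVnd3hGMnUTIjRVZmdWVYaXVUVVVWZmh2ZXd4dFaIhlh2RDM0VWU4ZVVWeId3d3l3lXd3dlZ3iEeHZVQzMzR1VmZnd4h3ZVeHhmd2dVZniGV4h3eId3dnZmdniHd3d2RVRUZ3ZHh2eHdmZmZ4d3eGZ3dnh3h2eIdmeHRHZHiIeHd3d3ZoiHeGd4hnd3d3d4h3eIh0N4iId3dod3dlVWZQ=="/>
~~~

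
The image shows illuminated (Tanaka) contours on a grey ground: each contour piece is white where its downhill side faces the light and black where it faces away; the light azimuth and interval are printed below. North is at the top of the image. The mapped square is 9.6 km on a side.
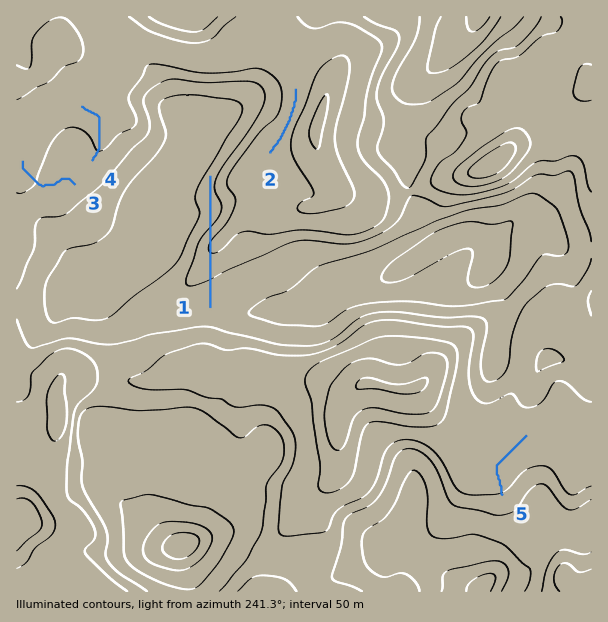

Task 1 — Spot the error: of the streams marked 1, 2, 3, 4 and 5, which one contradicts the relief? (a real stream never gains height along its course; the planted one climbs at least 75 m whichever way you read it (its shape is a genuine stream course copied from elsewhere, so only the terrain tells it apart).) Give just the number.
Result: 1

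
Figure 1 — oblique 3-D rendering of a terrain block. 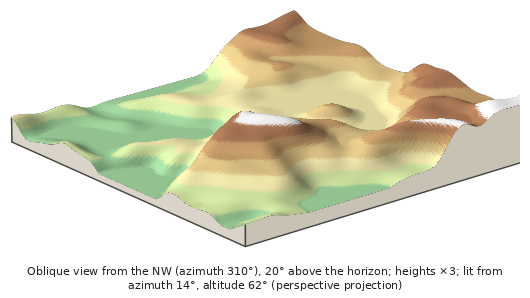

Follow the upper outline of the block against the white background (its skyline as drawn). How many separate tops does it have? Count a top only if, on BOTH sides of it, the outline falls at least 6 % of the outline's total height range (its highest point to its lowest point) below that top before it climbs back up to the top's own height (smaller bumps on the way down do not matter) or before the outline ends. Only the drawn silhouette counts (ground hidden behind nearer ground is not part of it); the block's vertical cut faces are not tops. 2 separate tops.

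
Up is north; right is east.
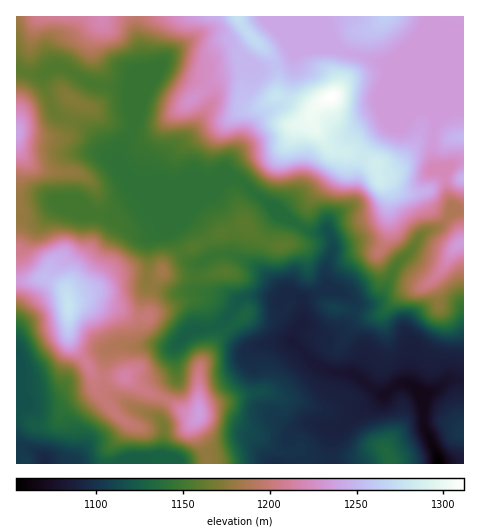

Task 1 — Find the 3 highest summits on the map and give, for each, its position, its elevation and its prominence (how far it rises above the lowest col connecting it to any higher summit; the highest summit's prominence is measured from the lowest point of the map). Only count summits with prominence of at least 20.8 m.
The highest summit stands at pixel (332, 97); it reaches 1312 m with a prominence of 258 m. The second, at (69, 307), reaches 1277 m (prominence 116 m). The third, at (199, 414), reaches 1237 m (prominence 37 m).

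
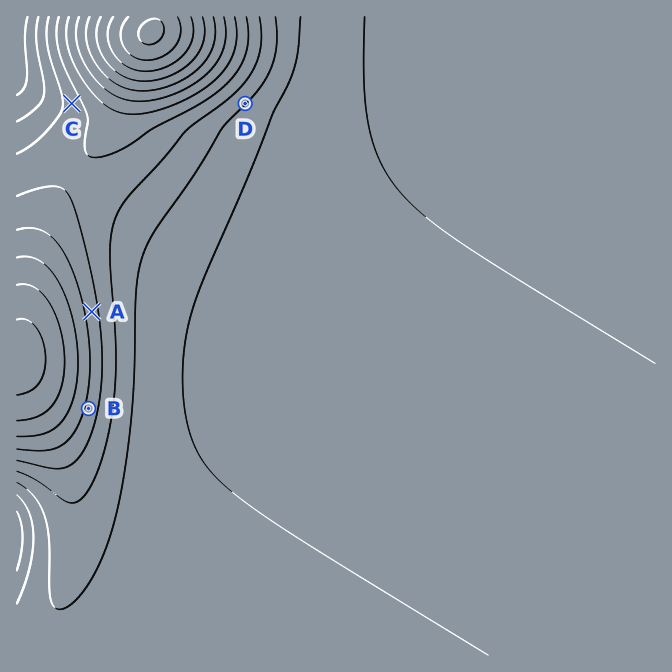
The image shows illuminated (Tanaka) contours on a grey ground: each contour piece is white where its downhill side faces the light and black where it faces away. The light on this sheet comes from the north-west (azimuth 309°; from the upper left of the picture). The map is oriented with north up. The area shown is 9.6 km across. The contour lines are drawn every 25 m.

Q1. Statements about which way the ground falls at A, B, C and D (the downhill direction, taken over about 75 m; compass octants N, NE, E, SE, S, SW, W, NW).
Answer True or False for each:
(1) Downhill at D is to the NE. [False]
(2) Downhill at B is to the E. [True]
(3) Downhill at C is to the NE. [False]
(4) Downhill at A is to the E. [True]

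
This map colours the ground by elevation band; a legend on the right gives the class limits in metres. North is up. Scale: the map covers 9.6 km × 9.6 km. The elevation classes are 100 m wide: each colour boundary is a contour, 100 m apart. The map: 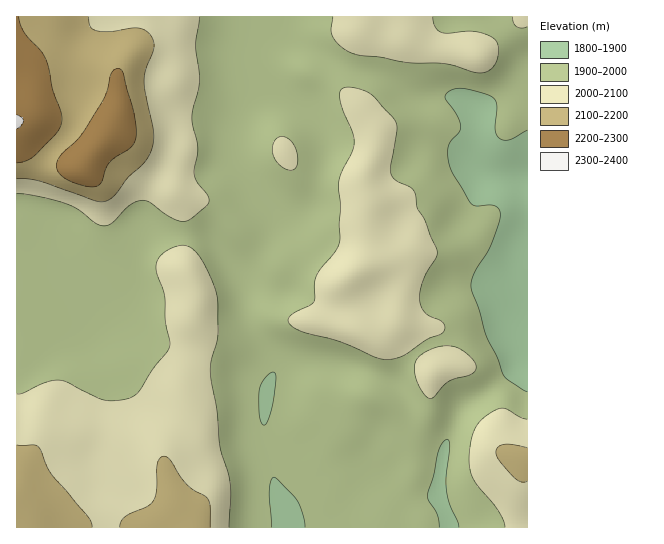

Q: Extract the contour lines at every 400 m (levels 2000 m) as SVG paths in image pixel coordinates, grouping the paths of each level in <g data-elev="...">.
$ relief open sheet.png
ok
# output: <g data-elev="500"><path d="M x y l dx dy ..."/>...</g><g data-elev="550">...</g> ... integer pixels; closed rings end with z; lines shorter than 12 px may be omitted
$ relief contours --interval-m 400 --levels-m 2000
<g data-elev="2000"><path d="M229 527l1-44-10-37-3-35-7-38 1-12 7-26 0-36-4-13-8-19-7-12-8-7-8-3-9 2-11 6-6 8-1 9 9 25 0 26 5 25-3 5-14 18-17 25-11 5-19 1-9-3-30-15-9-2-12 2-23 11-6 1"/><path d="M527 419l-8-2-13-8-8 0-11 6-8 7-5 8-3 11-2 20 3 14 6 11 20 24 6 11 1 6"/><path d="M428 398l3 1 3-2 9-11 7-5 19-6 5-2 2-7-3-7-12-10-12-3-15 2-15 8-4 9 0 10 6 14z"/><path d="M384 359l10 0 9-3 24-17 14-5 3-4 1-4-3-4-12-6-5-4-4-6-1-7 3-18 13-23 1-7-12-31-7-11-4-18-4-4-15-7-4-6 0-8 6-36-2-9-25-27-12-5-12-2-5 3-1 8 3 13 10 22 1 10-2 8-10 20-3 11 2 24-2 37-4 8-18 24-3 8 0 19-4 3-18 9-3 4-1 3 4 5 9 5 37 10 36 16z"/><path d="M17 194l23 3 29 8 10 5 16 13 8 3 8-3 18-17 10-5 10 1 20 14 13 5 8-2 16-13 3-4-1-5-10-14-4-8 4-28-6-28 1-9 6-27-3-38 3-28"/><path d="M288 170l5 0 4-4 1-7-1-8-3-6-5-6-4-2-6 0-3 2-3 4 0 11 5 9z"/><path d="M333 17l-2 13 2 8 9 9 12 7 27 3 26 6 39 1 32 9 8-1 7-5 4-6 2-10-2-8-3-4-8-5-12-3-32 2-7-6-2-10"/><path d="M513 17l1 6 3 4 5 1 5-1"/></g>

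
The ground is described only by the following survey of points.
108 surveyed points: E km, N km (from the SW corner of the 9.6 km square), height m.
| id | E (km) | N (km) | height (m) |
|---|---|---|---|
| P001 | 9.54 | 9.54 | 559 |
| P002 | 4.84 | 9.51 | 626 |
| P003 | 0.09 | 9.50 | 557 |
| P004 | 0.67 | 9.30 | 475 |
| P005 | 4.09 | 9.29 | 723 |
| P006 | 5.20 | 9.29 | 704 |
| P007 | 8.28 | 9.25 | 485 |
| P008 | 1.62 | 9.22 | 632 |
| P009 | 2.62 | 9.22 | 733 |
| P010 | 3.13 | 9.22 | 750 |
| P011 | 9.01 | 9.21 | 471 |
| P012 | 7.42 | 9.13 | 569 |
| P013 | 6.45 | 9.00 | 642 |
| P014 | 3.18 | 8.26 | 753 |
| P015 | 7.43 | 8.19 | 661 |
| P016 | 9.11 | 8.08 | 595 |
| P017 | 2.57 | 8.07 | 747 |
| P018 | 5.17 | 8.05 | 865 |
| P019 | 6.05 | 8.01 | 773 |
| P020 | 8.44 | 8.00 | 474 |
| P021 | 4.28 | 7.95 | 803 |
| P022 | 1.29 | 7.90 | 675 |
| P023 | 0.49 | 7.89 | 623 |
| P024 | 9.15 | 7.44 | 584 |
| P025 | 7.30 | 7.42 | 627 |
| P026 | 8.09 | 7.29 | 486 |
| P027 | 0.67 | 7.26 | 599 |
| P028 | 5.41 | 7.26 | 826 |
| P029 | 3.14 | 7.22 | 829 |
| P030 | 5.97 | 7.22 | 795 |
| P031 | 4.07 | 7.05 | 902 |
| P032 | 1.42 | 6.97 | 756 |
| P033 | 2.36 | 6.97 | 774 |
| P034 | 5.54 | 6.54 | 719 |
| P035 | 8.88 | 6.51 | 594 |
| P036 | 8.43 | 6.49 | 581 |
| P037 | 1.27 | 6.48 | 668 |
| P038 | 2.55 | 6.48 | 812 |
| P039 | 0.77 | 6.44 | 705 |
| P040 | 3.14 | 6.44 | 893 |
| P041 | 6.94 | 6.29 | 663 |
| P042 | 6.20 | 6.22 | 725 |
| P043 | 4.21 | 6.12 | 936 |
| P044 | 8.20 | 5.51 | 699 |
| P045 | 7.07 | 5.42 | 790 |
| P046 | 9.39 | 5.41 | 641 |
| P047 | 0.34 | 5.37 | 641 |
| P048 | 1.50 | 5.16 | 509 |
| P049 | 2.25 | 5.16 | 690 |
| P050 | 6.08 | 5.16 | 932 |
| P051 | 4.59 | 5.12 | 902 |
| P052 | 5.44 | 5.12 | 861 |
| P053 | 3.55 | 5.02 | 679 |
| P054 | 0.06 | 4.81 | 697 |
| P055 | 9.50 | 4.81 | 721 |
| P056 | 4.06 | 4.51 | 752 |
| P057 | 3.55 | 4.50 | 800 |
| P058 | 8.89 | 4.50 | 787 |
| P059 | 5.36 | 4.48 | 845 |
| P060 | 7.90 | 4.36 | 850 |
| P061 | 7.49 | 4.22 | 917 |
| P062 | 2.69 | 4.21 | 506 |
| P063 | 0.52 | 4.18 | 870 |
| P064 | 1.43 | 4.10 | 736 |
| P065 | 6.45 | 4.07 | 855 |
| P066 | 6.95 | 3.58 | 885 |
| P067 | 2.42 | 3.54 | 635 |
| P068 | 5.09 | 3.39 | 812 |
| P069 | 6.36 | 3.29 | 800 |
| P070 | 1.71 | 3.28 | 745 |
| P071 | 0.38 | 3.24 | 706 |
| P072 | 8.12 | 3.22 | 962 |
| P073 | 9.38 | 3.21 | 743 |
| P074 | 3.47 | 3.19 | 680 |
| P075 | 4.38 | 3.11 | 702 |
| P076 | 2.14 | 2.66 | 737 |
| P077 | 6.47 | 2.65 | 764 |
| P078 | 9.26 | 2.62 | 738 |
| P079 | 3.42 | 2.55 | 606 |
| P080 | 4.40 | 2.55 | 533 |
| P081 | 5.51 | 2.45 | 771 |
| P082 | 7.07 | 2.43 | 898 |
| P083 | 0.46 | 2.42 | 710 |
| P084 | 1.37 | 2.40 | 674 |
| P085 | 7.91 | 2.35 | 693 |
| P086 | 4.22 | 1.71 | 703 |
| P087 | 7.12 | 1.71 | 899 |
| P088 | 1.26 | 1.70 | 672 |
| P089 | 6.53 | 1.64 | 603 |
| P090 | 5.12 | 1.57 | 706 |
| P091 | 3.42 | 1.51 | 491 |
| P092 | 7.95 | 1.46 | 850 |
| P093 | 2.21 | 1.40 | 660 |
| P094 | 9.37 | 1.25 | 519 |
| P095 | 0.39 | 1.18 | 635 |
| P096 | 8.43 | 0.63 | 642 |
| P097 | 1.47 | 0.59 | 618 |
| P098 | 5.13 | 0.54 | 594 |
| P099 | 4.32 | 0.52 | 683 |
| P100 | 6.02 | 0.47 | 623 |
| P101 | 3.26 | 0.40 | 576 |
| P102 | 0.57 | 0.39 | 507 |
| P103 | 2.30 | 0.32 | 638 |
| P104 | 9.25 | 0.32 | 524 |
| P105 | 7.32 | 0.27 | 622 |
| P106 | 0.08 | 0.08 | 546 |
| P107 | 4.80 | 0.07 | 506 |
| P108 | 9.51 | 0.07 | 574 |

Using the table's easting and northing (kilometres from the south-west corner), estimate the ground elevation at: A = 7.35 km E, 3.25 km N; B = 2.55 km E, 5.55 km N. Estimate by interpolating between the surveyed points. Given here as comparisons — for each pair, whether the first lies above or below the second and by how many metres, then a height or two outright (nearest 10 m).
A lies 210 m above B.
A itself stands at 940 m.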